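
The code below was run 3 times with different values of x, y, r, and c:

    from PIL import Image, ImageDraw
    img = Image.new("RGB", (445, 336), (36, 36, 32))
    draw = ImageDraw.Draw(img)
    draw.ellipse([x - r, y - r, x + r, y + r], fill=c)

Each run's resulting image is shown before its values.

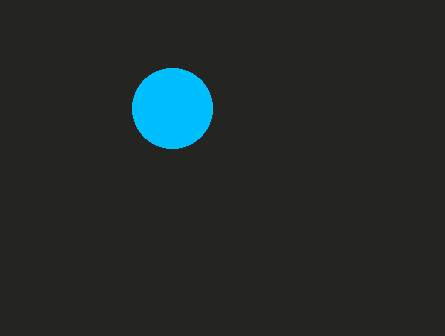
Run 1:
x = 172, y = 108, r = 40, c = 'deepskyblue'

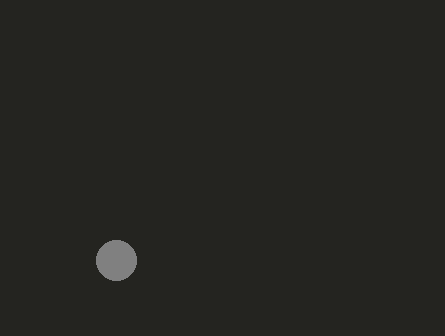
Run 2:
x = 116; y = 260; r = 20; c = 'gray'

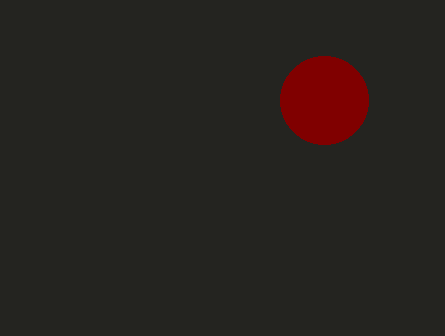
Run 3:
x = 324; y = 100; r = 44; c = 'maroon'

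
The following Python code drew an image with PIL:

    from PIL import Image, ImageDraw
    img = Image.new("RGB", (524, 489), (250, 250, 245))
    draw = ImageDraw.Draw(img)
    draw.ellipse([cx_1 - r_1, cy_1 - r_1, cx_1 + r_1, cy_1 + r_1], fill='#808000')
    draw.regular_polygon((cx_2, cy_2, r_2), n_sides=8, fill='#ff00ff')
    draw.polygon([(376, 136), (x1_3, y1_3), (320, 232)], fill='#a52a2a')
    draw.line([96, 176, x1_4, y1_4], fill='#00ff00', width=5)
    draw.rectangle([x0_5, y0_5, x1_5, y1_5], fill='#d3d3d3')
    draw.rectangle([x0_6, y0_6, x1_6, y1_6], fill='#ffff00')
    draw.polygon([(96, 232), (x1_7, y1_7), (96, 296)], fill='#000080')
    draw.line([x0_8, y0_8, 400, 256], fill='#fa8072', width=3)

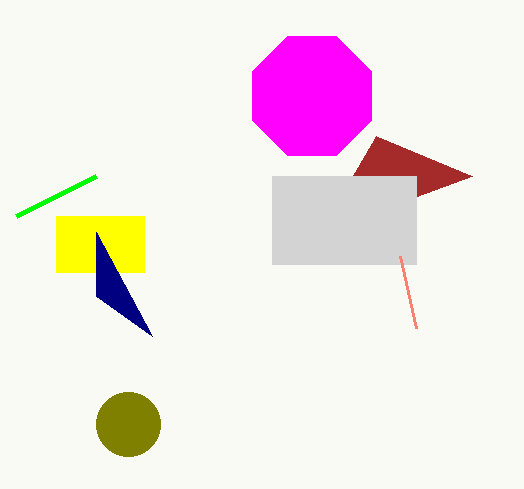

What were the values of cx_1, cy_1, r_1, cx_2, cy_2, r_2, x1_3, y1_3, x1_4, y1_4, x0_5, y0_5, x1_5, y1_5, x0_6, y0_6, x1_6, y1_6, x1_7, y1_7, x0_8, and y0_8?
cx_1 = 128, cy_1 = 424, r_1 = 32, cx_2 = 312, cy_2 = 96, r_2 = 64, x1_3 = 472, y1_3 = 176, x1_4 = 16, y1_4 = 216, x0_5 = 272, y0_5 = 176, x1_5 = 416, y1_5 = 264, x0_6 = 56, y0_6 = 216, x1_6 = 144, y1_6 = 272, x1_7 = 152, y1_7 = 336, x0_8 = 416, y0_8 = 328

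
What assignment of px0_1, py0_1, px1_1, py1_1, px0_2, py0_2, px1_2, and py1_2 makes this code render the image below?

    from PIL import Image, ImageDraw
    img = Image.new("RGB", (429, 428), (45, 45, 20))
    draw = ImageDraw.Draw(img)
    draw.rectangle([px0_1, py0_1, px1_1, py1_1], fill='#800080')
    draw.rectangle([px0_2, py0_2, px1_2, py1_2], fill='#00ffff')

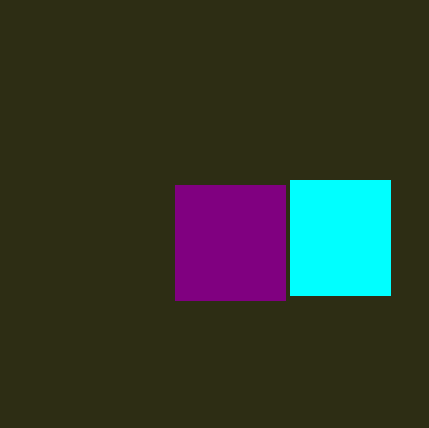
px0_1 = 175
py0_1 = 185
px1_1 = 285
py1_1 = 300
px0_2 = 290
py0_2 = 180
px1_2 = 390
py1_2 = 295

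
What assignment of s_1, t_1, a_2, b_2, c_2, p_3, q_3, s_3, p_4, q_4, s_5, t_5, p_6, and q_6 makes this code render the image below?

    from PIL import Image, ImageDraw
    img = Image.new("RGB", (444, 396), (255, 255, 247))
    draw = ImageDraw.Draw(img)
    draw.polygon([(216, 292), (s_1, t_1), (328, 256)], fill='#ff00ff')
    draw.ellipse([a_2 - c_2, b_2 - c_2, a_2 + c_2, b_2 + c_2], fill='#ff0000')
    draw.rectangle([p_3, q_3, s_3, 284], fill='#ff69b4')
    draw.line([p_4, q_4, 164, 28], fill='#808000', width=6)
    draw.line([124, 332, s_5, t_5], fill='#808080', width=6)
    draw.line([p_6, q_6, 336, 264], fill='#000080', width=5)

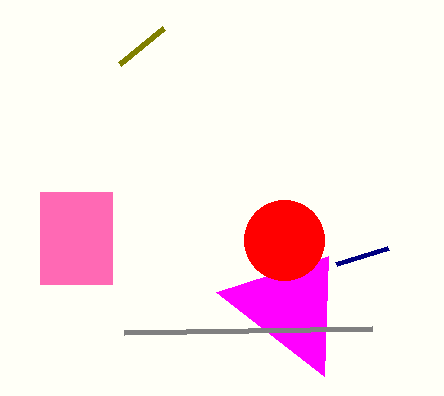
s_1 = 324, t_1 = 376, a_2 = 284, b_2 = 240, c_2 = 40, p_3 = 40, q_3 = 192, s_3 = 112, p_4 = 120, q_4 = 64, s_5 = 372, t_5 = 328, p_6 = 388, q_6 = 248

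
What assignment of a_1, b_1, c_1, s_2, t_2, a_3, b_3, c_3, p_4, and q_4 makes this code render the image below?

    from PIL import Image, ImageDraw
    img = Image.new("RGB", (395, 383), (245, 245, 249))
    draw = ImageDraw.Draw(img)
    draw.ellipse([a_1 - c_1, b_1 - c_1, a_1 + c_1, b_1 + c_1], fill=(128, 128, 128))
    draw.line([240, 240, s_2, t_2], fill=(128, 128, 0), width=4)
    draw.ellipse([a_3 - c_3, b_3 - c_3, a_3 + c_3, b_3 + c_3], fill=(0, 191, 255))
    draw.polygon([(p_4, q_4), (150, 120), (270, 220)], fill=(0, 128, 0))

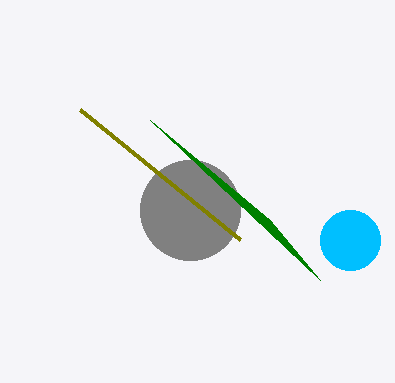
a_1 = 190; b_1 = 210; c_1 = 50; s_2 = 80; t_2 = 110; a_3 = 350; b_3 = 240; c_3 = 30; p_4 = 320; q_4 = 280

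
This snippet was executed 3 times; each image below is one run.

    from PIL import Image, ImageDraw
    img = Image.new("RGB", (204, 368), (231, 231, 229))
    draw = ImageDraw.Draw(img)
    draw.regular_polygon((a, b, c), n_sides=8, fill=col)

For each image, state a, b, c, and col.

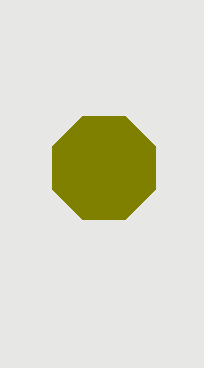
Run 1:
a = 104, b = 168, c = 56, col = 'olive'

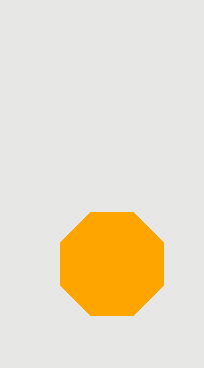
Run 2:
a = 112
b = 264
c = 56
col = 'orange'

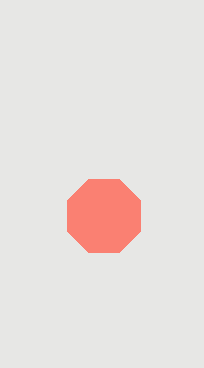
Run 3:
a = 104, b = 216, c = 40, col = 'salmon'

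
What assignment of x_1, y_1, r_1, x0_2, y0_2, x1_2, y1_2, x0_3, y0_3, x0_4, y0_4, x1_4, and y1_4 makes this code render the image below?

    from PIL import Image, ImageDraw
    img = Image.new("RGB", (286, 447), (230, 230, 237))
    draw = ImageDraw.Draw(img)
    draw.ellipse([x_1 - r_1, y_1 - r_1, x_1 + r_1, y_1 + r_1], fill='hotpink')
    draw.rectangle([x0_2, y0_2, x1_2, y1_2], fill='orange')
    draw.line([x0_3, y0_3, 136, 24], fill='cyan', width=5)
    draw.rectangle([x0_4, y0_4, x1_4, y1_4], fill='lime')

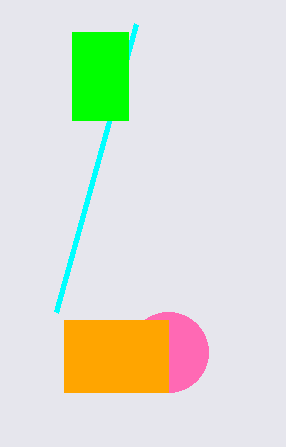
x_1 = 168; y_1 = 352; r_1 = 40; x0_2 = 64; y0_2 = 320; x1_2 = 168; y1_2 = 392; x0_3 = 56; y0_3 = 312; x0_4 = 72; y0_4 = 32; x1_4 = 128; y1_4 = 120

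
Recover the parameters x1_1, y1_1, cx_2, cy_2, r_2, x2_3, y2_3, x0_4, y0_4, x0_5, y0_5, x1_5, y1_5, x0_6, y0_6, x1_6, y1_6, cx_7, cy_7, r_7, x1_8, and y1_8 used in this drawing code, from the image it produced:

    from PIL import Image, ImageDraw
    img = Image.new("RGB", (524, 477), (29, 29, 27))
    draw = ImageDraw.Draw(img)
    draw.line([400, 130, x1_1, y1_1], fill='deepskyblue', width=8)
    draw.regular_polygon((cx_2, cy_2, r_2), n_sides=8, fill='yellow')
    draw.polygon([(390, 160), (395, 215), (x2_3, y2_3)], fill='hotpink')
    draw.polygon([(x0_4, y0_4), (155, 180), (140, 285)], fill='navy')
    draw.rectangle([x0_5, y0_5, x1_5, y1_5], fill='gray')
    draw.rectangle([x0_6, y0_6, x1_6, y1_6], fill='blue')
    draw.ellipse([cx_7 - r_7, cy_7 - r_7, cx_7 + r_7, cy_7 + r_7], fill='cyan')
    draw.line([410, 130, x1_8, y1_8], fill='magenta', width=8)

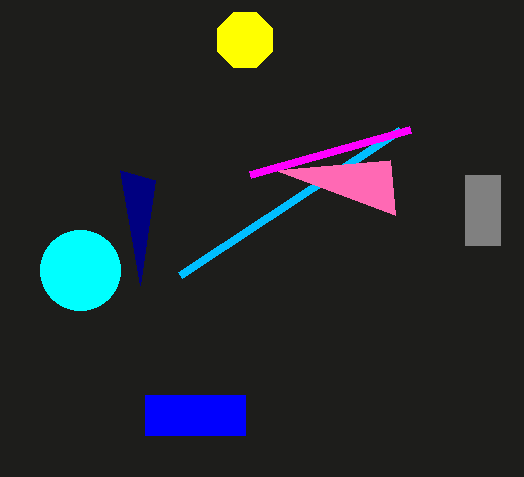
x1_1 = 180
y1_1 = 275
cx_2 = 245
cy_2 = 40
r_2 = 30
x2_3 = 275
y2_3 = 170
x0_4 = 120
y0_4 = 170
x0_5 = 465
y0_5 = 175
x1_5 = 500
y1_5 = 245
x0_6 = 145
y0_6 = 395
x1_6 = 245
y1_6 = 435
cx_7 = 80
cy_7 = 270
r_7 = 40
x1_8 = 250
y1_8 = 175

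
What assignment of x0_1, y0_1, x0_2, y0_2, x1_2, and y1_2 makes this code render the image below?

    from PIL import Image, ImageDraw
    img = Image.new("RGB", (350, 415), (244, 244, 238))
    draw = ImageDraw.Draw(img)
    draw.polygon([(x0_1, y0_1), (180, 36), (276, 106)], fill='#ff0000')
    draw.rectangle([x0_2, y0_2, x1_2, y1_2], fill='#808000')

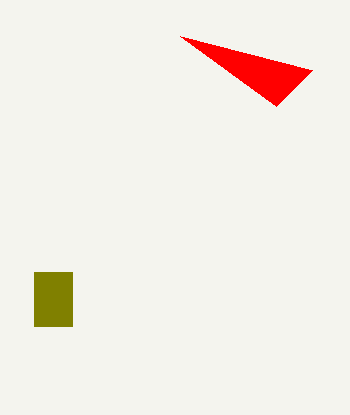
x0_1 = 312, y0_1 = 70, x0_2 = 34, y0_2 = 272, x1_2 = 72, y1_2 = 326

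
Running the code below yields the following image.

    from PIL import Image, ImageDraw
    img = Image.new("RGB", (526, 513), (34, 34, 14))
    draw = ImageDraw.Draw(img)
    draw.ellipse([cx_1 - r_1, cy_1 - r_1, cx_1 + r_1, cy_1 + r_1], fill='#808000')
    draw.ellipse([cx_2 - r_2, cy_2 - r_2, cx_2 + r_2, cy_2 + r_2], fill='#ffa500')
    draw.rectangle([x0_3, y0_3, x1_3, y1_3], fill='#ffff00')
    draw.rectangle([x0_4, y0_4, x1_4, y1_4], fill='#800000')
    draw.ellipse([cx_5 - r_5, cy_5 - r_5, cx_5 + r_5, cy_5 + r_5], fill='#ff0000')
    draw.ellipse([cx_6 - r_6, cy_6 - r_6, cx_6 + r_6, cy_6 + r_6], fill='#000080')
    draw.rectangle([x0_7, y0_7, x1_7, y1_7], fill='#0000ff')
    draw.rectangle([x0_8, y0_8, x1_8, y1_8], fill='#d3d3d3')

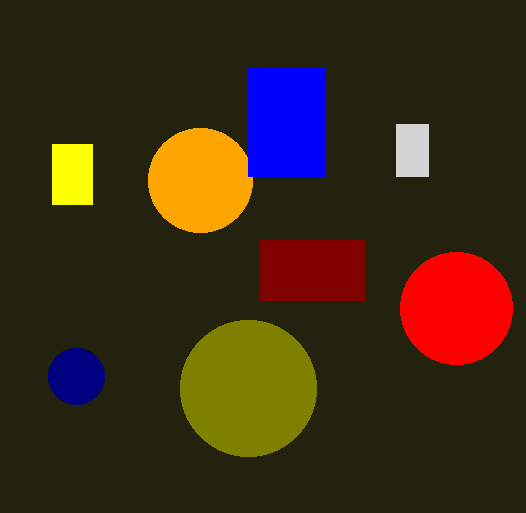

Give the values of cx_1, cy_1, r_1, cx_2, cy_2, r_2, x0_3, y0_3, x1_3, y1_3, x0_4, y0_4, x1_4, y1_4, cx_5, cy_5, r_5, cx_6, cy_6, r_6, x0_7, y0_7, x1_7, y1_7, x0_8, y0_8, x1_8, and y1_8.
cx_1 = 248, cy_1 = 388, r_1 = 68, cx_2 = 200, cy_2 = 180, r_2 = 52, x0_3 = 52, y0_3 = 144, x1_3 = 92, y1_3 = 204, x0_4 = 260, y0_4 = 240, x1_4 = 364, y1_4 = 300, cx_5 = 456, cy_5 = 308, r_5 = 56, cx_6 = 76, cy_6 = 376, r_6 = 28, x0_7 = 248, y0_7 = 68, x1_7 = 324, y1_7 = 176, x0_8 = 396, y0_8 = 124, x1_8 = 428, y1_8 = 176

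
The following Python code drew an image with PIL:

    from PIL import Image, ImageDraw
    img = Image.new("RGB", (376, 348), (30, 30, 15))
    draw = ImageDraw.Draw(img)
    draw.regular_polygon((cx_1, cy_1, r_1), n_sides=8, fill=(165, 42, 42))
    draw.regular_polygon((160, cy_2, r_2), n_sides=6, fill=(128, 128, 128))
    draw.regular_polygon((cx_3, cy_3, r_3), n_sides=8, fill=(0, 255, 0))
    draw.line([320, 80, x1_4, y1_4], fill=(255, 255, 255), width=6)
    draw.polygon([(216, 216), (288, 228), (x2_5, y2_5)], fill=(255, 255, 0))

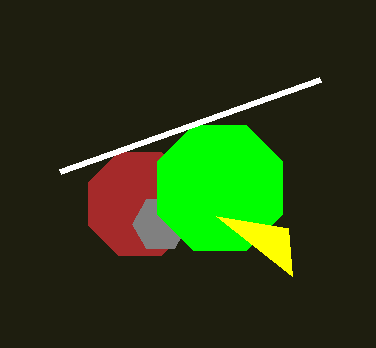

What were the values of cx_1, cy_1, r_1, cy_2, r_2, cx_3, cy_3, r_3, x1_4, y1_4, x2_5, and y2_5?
cx_1 = 140, cy_1 = 204, r_1 = 56, cy_2 = 224, r_2 = 28, cx_3 = 220, cy_3 = 188, r_3 = 68, x1_4 = 60, y1_4 = 172, x2_5 = 292, y2_5 = 276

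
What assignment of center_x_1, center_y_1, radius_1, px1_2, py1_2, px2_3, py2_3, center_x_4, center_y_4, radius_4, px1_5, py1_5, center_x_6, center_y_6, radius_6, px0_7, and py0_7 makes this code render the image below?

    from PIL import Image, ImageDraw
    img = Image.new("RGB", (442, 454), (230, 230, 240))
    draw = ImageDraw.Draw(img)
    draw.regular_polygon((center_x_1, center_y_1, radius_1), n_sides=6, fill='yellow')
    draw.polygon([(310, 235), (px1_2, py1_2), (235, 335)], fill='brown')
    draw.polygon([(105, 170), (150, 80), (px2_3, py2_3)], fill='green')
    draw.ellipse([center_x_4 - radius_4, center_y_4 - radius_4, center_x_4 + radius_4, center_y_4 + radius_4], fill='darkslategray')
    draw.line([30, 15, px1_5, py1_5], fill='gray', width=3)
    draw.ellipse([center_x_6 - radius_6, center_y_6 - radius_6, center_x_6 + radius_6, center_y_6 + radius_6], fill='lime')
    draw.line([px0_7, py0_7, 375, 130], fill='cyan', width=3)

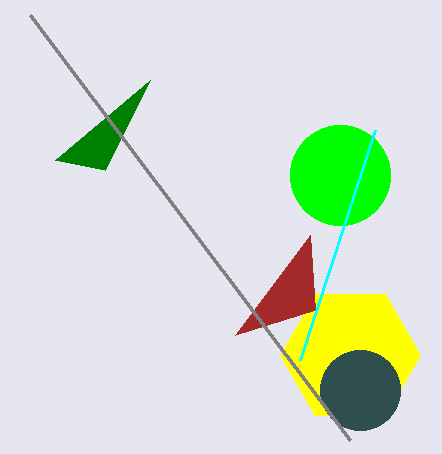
center_x_1 = 350, center_y_1 = 355, radius_1 = 70, px1_2 = 315, py1_2 = 310, px2_3 = 55, py2_3 = 160, center_x_4 = 360, center_y_4 = 390, radius_4 = 40, px1_5 = 350, py1_5 = 440, center_x_6 = 340, center_y_6 = 175, radius_6 = 50, px0_7 = 300, py0_7 = 360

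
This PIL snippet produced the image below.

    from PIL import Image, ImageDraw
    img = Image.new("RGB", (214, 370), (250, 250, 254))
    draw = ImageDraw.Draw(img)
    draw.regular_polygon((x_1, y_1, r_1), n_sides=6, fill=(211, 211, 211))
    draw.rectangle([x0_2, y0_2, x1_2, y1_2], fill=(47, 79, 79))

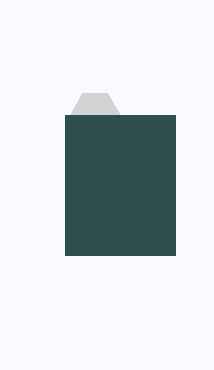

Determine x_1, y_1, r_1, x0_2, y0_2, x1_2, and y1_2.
x_1 = 95; y_1 = 115; r_1 = 25; x0_2 = 65; y0_2 = 115; x1_2 = 175; y1_2 = 255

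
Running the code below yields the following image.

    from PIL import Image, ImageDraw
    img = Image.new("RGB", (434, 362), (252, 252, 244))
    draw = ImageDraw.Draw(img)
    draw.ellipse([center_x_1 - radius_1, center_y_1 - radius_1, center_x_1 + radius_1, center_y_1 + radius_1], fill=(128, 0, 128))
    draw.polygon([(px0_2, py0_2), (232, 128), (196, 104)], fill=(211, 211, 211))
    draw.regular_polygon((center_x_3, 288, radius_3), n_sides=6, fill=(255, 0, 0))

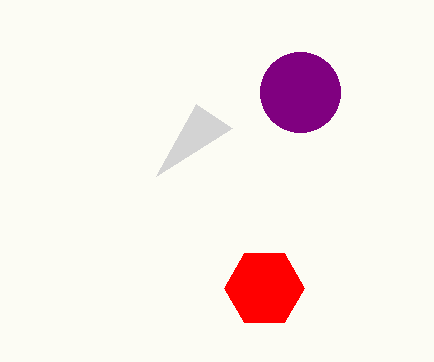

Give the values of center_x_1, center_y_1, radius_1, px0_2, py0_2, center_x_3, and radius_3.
center_x_1 = 300
center_y_1 = 92
radius_1 = 40
px0_2 = 156
py0_2 = 176
center_x_3 = 264
radius_3 = 40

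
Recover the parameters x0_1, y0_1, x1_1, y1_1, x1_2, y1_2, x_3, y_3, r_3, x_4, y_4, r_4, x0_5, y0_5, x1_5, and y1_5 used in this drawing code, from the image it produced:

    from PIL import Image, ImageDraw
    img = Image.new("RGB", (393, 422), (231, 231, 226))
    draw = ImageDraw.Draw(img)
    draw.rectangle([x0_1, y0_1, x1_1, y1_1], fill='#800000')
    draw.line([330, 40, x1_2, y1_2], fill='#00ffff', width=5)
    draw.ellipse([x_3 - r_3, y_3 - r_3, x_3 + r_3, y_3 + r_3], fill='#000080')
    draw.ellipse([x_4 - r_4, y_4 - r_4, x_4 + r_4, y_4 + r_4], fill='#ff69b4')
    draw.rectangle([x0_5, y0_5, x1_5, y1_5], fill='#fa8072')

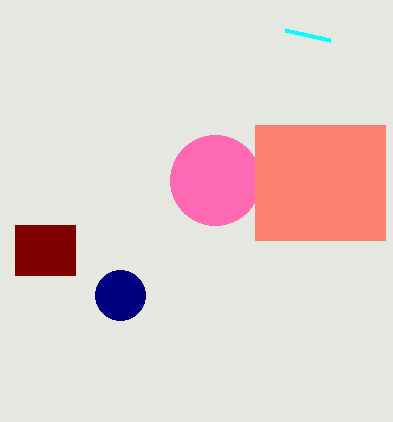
x0_1 = 15, y0_1 = 225, x1_1 = 75, y1_1 = 275, x1_2 = 285, y1_2 = 30, x_3 = 120, y_3 = 295, r_3 = 25, x_4 = 215, y_4 = 180, r_4 = 45, x0_5 = 255, y0_5 = 125, x1_5 = 385, y1_5 = 240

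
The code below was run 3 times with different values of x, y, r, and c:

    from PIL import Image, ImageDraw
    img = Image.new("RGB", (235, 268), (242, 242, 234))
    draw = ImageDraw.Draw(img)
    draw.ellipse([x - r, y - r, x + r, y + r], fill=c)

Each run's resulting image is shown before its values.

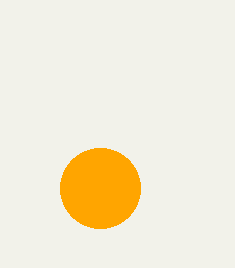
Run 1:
x = 100
y = 188
r = 40
c = 'orange'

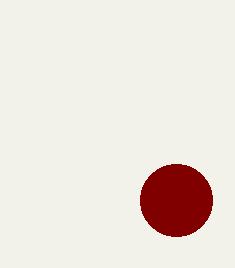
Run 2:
x = 176, y = 200, r = 36, c = 'maroon'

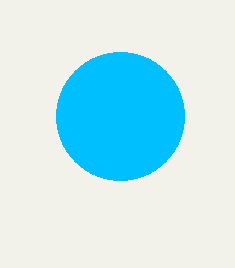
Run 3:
x = 120; y = 116; r = 64; c = 'deepskyblue'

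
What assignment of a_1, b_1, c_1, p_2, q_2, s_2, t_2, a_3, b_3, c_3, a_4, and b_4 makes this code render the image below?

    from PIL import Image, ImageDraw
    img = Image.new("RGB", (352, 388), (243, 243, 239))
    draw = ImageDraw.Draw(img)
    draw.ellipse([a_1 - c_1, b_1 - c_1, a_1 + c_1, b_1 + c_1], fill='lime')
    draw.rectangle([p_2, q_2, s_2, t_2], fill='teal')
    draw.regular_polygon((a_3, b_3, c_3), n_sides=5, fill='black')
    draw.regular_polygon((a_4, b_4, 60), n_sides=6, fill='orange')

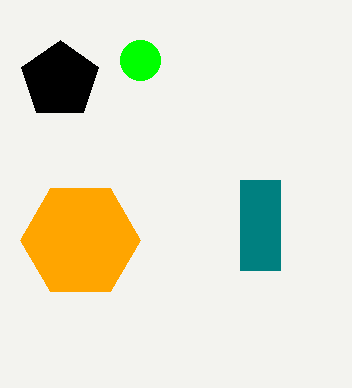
a_1 = 140
b_1 = 60
c_1 = 20
p_2 = 240
q_2 = 180
s_2 = 280
t_2 = 270
a_3 = 60
b_3 = 80
c_3 = 40
a_4 = 80
b_4 = 240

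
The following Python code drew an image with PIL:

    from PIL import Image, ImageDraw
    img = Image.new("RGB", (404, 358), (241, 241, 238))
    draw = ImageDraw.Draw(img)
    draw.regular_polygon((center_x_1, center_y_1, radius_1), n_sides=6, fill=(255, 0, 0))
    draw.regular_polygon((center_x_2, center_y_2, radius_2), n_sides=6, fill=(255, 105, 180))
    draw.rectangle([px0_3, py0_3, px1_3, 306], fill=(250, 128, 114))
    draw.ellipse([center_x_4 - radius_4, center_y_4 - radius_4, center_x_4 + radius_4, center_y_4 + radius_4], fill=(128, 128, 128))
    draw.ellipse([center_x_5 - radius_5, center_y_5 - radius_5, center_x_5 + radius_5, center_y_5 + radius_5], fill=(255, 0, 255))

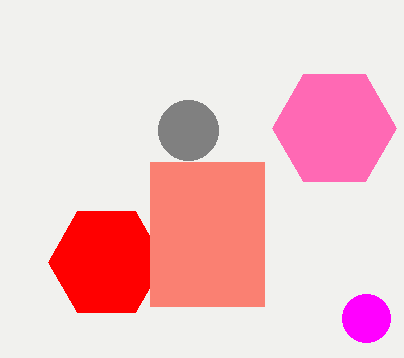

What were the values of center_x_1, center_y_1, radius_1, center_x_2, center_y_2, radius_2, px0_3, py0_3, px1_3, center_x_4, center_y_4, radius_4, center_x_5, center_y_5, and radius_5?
center_x_1 = 106, center_y_1 = 262, radius_1 = 58, center_x_2 = 334, center_y_2 = 128, radius_2 = 62, px0_3 = 150, py0_3 = 162, px1_3 = 264, center_x_4 = 188, center_y_4 = 130, radius_4 = 30, center_x_5 = 366, center_y_5 = 318, radius_5 = 24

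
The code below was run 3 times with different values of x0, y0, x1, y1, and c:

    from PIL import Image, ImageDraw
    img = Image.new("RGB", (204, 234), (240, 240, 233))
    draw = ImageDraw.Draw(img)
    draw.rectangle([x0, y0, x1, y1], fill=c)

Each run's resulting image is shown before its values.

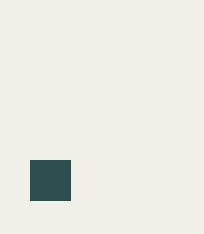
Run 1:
x0 = 30; y0 = 160; x1 = 70; y1 = 200; c = 'darkslategray'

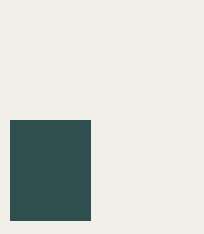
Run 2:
x0 = 10; y0 = 120; x1 = 90; y1 = 220; c = 'darkslategray'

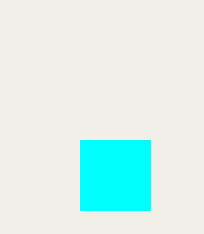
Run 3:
x0 = 80, y0 = 140, x1 = 150, y1 = 210, c = 'cyan'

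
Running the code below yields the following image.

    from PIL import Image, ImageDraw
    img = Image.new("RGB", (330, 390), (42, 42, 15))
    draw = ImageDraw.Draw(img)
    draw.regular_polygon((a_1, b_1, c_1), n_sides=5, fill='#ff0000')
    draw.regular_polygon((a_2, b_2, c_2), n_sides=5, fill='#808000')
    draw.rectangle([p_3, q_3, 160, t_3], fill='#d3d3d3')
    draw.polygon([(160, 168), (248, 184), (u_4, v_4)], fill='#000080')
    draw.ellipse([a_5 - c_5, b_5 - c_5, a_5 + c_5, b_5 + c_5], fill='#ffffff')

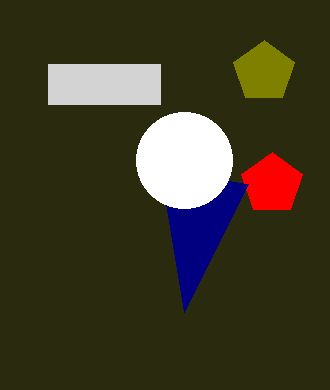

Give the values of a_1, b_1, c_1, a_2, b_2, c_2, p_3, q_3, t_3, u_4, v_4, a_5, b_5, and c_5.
a_1 = 272, b_1 = 184, c_1 = 32, a_2 = 264, b_2 = 72, c_2 = 32, p_3 = 48, q_3 = 64, t_3 = 104, u_4 = 184, v_4 = 312, a_5 = 184, b_5 = 160, c_5 = 48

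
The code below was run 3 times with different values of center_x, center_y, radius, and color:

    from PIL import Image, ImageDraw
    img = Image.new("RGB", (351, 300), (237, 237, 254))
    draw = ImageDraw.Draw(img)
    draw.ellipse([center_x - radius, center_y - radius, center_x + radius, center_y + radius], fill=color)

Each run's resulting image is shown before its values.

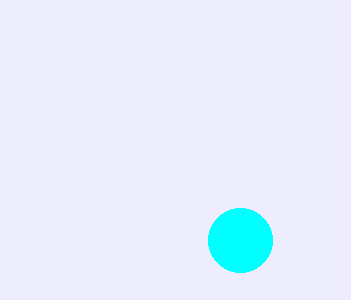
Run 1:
center_x = 240
center_y = 240
radius = 32
color = 'cyan'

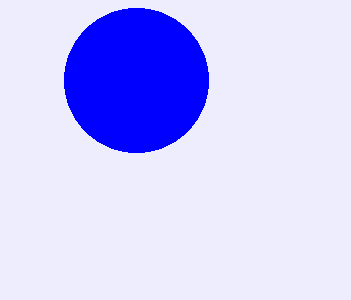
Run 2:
center_x = 136, center_y = 80, radius = 72, color = 'blue'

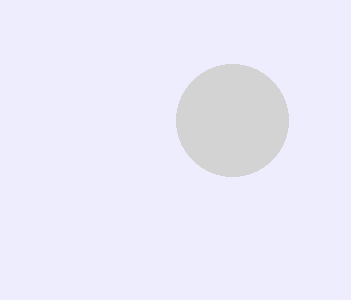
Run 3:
center_x = 232
center_y = 120
radius = 56
color = 'lightgray'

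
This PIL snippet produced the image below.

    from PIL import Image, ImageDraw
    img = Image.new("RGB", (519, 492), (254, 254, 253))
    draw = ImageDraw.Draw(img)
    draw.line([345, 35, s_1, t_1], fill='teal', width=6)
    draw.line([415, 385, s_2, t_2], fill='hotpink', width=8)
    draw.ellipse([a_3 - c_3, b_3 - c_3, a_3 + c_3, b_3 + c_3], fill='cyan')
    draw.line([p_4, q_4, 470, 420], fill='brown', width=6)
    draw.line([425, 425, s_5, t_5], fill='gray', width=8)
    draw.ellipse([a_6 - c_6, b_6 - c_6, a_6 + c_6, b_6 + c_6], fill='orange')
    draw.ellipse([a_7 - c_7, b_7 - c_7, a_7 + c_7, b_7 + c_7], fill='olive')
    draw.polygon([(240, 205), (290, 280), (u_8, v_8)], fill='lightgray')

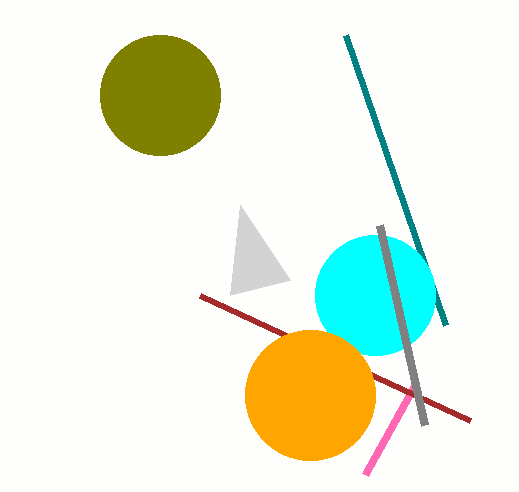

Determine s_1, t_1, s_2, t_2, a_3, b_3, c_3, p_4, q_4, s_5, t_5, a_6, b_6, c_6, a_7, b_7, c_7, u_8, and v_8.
s_1 = 445; t_1 = 325; s_2 = 365; t_2 = 475; a_3 = 375; b_3 = 295; c_3 = 60; p_4 = 200; q_4 = 295; s_5 = 380; t_5 = 225; a_6 = 310; b_6 = 395; c_6 = 65; a_7 = 160; b_7 = 95; c_7 = 60; u_8 = 230; v_8 = 295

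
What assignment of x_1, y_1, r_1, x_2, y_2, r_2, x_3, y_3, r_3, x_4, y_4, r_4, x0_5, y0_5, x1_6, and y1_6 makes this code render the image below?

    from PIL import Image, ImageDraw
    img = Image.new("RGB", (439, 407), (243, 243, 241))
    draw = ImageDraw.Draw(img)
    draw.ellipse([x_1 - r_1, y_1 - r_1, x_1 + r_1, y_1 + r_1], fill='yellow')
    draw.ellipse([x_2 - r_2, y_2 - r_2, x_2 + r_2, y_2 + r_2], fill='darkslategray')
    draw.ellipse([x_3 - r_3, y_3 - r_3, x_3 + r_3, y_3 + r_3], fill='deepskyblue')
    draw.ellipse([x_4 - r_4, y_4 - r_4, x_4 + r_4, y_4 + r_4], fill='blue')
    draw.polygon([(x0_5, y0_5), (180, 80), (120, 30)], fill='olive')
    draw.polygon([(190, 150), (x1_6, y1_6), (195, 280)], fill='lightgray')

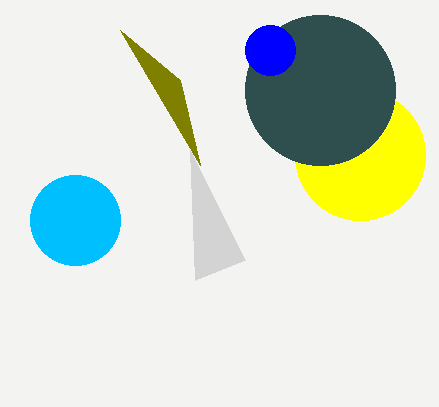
x_1 = 360; y_1 = 155; r_1 = 65; x_2 = 320; y_2 = 90; r_2 = 75; x_3 = 75; y_3 = 220; r_3 = 45; x_4 = 270; y_4 = 50; r_4 = 25; x0_5 = 200; y0_5 = 165; x1_6 = 245; y1_6 = 260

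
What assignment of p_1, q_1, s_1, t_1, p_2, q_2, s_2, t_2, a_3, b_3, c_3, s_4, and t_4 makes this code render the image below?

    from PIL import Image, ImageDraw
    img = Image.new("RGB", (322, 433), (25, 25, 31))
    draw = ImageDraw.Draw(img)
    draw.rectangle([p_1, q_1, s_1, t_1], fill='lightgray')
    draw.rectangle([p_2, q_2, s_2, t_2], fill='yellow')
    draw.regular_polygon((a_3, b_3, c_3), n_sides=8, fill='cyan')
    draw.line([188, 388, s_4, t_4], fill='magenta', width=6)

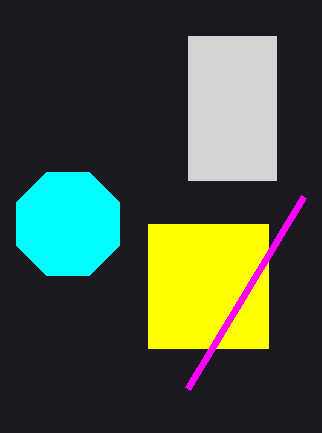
p_1 = 188, q_1 = 36, s_1 = 276, t_1 = 180, p_2 = 148, q_2 = 224, s_2 = 268, t_2 = 348, a_3 = 68, b_3 = 224, c_3 = 56, s_4 = 304, t_4 = 196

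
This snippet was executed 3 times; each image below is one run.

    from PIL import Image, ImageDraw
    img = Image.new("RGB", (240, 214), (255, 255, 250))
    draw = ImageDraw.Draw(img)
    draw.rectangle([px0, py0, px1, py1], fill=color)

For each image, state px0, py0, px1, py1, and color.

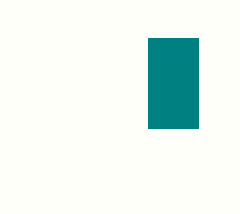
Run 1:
px0 = 148
py0 = 38
px1 = 198
py1 = 128
color = 'teal'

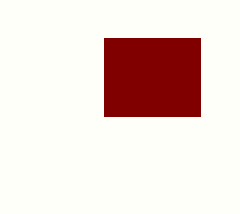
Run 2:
px0 = 104
py0 = 38
px1 = 200
py1 = 116
color = 'maroon'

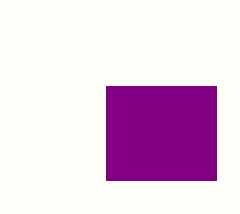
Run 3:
px0 = 106, py0 = 86, px1 = 216, py1 = 180, color = 'purple'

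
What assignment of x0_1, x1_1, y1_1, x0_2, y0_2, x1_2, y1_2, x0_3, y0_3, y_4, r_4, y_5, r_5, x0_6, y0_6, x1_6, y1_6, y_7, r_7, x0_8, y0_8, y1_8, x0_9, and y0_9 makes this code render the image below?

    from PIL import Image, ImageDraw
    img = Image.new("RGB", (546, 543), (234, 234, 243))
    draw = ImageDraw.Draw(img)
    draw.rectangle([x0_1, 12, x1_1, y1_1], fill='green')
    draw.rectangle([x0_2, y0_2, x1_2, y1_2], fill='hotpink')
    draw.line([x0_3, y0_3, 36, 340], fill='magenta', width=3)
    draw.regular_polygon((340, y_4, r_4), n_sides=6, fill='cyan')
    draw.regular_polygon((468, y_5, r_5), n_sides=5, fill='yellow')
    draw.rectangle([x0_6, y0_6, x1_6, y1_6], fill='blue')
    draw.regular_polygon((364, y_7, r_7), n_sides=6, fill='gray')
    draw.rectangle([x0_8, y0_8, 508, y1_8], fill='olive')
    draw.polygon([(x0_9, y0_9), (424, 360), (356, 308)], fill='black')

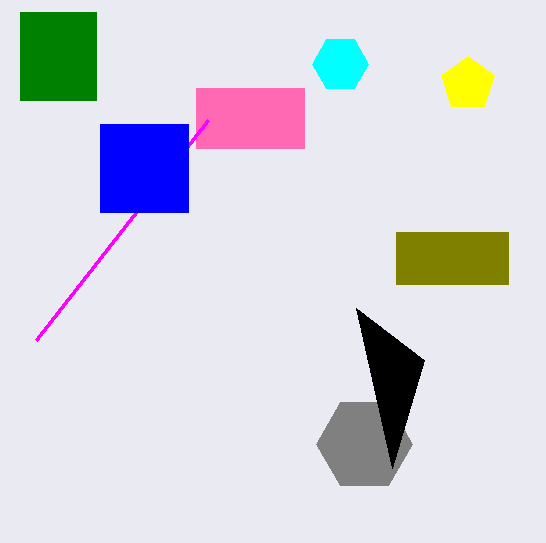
x0_1 = 20; x1_1 = 96; y1_1 = 100; x0_2 = 196; y0_2 = 88; x1_2 = 304; y1_2 = 148; x0_3 = 208; y0_3 = 120; y_4 = 64; r_4 = 28; y_5 = 84; r_5 = 28; x0_6 = 100; y0_6 = 124; x1_6 = 188; y1_6 = 212; y_7 = 444; r_7 = 48; x0_8 = 396; y0_8 = 232; y1_8 = 284; x0_9 = 392; y0_9 = 468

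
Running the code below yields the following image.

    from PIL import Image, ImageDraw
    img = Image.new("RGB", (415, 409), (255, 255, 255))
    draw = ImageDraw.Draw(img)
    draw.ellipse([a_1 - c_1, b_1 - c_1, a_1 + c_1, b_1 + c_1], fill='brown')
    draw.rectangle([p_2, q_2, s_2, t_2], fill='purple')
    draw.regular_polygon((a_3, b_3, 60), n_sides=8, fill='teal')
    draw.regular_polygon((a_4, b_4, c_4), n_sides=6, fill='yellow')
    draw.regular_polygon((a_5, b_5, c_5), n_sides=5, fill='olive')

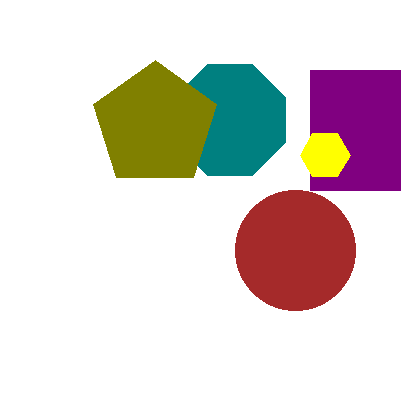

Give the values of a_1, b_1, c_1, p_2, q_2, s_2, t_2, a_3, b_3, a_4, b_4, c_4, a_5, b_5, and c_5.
a_1 = 295, b_1 = 250, c_1 = 60, p_2 = 310, q_2 = 70, s_2 = 400, t_2 = 190, a_3 = 230, b_3 = 120, a_4 = 325, b_4 = 155, c_4 = 25, a_5 = 155, b_5 = 125, c_5 = 65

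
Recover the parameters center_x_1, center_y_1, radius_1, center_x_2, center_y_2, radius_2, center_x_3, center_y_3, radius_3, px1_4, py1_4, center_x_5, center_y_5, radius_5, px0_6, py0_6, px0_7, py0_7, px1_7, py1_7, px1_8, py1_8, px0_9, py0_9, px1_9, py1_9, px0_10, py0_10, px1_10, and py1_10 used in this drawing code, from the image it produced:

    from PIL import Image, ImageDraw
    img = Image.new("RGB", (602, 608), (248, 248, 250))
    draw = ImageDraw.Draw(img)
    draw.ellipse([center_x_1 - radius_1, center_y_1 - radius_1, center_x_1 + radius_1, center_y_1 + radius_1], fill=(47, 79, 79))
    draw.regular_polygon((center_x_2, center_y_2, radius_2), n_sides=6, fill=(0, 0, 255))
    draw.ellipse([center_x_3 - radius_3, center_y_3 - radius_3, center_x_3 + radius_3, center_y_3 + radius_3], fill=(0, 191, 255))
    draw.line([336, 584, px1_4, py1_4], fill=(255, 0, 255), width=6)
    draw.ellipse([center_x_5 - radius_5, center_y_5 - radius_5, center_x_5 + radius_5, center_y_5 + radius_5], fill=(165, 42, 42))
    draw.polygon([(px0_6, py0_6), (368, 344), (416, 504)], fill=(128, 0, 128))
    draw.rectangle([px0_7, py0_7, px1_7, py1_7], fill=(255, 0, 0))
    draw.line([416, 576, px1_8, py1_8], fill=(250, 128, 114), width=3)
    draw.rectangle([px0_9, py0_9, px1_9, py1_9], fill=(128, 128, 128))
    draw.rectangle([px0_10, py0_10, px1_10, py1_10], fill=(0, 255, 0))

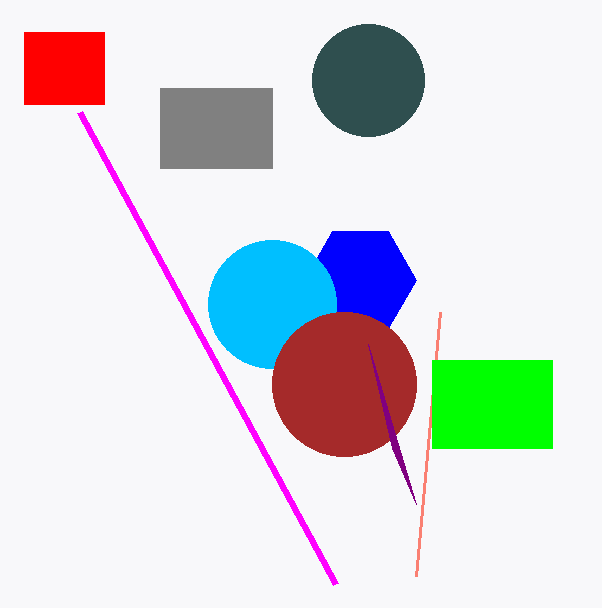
center_x_1 = 368, center_y_1 = 80, radius_1 = 56, center_x_2 = 360, center_y_2 = 280, radius_2 = 56, center_x_3 = 272, center_y_3 = 304, radius_3 = 64, px1_4 = 80, py1_4 = 112, center_x_5 = 344, center_y_5 = 384, radius_5 = 72, px0_6 = 392, py0_6 = 448, px0_7 = 24, py0_7 = 32, px1_7 = 104, py1_7 = 104, px1_8 = 440, py1_8 = 312, px0_9 = 160, py0_9 = 88, px1_9 = 272, py1_9 = 168, px0_10 = 432, py0_10 = 360, px1_10 = 552, py1_10 = 448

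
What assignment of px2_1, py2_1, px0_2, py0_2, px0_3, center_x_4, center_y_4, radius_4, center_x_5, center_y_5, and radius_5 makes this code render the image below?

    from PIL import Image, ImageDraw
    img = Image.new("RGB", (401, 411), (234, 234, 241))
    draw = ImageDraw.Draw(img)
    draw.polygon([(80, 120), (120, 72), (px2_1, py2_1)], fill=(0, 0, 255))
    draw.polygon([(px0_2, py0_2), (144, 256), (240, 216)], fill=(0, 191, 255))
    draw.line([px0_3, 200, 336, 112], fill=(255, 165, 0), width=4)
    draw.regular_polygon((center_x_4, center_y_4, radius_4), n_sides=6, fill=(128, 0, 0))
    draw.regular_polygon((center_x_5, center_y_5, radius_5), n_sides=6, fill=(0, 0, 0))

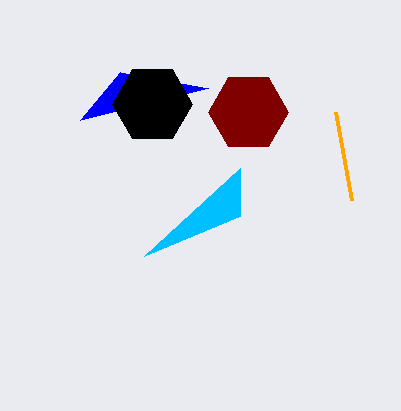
px2_1 = 208, py2_1 = 88, px0_2 = 240, py0_2 = 168, px0_3 = 352, center_x_4 = 248, center_y_4 = 112, radius_4 = 40, center_x_5 = 152, center_y_5 = 104, radius_5 = 40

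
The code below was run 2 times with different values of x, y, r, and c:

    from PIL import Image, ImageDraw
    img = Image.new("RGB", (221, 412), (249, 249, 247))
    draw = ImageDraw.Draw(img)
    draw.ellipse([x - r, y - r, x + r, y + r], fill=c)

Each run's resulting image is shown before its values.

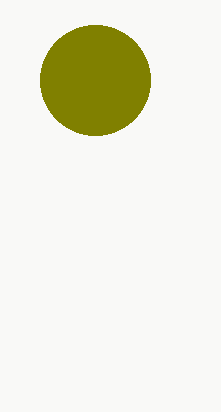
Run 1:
x = 95, y = 80, r = 55, c = 'olive'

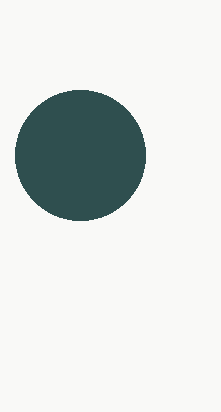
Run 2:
x = 80; y = 155; r = 65; c = 'darkslategray'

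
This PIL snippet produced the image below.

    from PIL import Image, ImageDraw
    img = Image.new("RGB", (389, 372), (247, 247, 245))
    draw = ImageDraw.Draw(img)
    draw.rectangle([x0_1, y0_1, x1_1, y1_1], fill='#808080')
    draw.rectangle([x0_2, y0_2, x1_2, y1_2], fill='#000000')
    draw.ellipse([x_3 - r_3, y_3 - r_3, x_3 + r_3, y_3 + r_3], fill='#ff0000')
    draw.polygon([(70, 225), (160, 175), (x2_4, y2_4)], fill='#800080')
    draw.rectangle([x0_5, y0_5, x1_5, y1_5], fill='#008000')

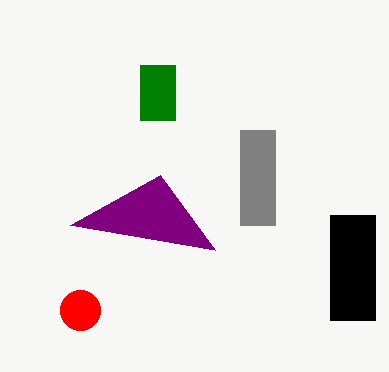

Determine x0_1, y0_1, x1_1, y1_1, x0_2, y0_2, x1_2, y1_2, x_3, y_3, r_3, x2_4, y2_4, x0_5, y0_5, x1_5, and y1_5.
x0_1 = 240
y0_1 = 130
x1_1 = 275
y1_1 = 225
x0_2 = 330
y0_2 = 215
x1_2 = 375
y1_2 = 320
x_3 = 80
y_3 = 310
r_3 = 20
x2_4 = 215
y2_4 = 250
x0_5 = 140
y0_5 = 65
x1_5 = 175
y1_5 = 120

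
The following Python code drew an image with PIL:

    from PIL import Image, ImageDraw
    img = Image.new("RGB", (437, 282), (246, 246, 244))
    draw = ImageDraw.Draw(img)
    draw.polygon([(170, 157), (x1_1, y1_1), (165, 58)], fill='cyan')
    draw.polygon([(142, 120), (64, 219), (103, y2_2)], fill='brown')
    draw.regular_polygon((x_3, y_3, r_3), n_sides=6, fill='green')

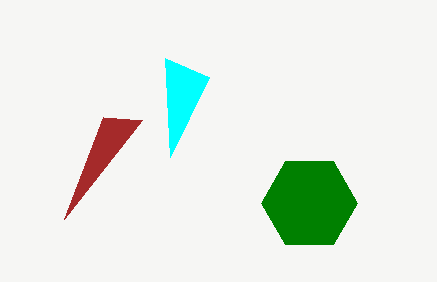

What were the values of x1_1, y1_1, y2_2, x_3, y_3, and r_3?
x1_1 = 209, y1_1 = 77, y2_2 = 117, x_3 = 309, y_3 = 203, r_3 = 48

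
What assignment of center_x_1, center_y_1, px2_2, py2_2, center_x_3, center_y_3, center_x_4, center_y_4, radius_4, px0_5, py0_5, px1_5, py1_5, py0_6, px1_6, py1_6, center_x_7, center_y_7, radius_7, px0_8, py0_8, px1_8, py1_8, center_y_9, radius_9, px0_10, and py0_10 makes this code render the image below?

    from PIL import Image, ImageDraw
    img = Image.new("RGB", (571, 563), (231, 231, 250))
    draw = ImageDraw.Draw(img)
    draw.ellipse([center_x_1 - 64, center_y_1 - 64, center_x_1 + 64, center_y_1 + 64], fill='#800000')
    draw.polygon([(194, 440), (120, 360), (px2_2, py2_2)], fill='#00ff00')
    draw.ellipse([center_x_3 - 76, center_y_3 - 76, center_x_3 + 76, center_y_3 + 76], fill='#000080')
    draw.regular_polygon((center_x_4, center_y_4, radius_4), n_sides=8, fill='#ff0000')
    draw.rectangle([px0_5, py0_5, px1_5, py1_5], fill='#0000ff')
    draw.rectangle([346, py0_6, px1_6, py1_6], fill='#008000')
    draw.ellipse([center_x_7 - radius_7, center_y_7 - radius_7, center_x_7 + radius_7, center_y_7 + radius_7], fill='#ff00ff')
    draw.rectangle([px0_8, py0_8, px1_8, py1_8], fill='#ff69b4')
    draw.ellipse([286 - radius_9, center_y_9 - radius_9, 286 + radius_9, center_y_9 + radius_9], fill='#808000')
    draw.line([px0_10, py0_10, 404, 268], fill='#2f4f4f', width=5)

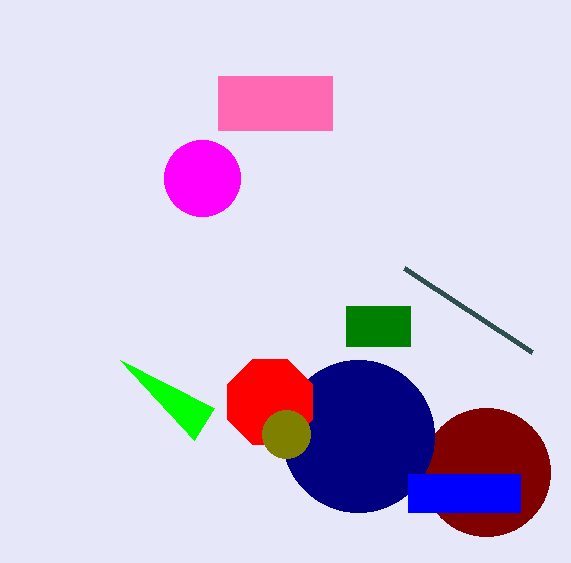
center_x_1 = 486
center_y_1 = 472
px2_2 = 214
py2_2 = 408
center_x_3 = 358
center_y_3 = 436
center_x_4 = 270
center_y_4 = 402
radius_4 = 46
px0_5 = 408
py0_5 = 474
px1_5 = 520
py1_5 = 512
py0_6 = 306
px1_6 = 410
py1_6 = 346
center_x_7 = 202
center_y_7 = 178
radius_7 = 38
px0_8 = 218
py0_8 = 76
px1_8 = 332
py1_8 = 130
center_y_9 = 434
radius_9 = 24
px0_10 = 532
py0_10 = 352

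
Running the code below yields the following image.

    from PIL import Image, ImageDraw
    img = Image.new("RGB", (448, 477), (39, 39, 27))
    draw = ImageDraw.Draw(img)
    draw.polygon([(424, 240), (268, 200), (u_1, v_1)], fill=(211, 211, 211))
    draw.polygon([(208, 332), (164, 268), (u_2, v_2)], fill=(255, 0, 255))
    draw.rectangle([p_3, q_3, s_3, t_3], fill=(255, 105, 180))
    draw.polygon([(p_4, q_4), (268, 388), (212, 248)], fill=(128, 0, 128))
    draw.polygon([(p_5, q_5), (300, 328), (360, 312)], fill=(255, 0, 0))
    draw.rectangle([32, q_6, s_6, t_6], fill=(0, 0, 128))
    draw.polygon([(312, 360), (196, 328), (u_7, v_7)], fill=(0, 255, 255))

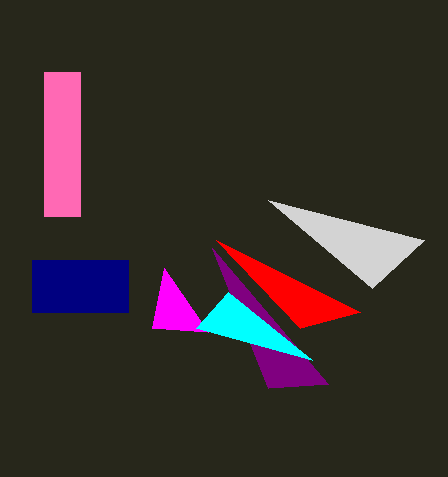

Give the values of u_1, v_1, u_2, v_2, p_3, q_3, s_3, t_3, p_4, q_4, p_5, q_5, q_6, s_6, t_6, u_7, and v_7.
u_1 = 372; v_1 = 288; u_2 = 152; v_2 = 328; p_3 = 44; q_3 = 72; s_3 = 80; t_3 = 216; p_4 = 328; q_4 = 384; p_5 = 216; q_5 = 240; q_6 = 260; s_6 = 128; t_6 = 312; u_7 = 228; v_7 = 292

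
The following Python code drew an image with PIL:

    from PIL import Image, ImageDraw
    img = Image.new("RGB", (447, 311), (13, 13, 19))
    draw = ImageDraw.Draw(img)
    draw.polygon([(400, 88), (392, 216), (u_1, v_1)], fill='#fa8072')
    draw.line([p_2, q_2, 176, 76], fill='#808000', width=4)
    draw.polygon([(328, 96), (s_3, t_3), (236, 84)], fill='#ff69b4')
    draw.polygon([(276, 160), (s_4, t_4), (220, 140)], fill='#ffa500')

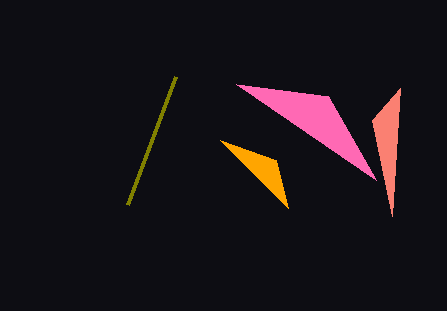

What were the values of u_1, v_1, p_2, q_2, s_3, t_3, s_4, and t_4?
u_1 = 372; v_1 = 120; p_2 = 128; q_2 = 204; s_3 = 376; t_3 = 180; s_4 = 288; t_4 = 208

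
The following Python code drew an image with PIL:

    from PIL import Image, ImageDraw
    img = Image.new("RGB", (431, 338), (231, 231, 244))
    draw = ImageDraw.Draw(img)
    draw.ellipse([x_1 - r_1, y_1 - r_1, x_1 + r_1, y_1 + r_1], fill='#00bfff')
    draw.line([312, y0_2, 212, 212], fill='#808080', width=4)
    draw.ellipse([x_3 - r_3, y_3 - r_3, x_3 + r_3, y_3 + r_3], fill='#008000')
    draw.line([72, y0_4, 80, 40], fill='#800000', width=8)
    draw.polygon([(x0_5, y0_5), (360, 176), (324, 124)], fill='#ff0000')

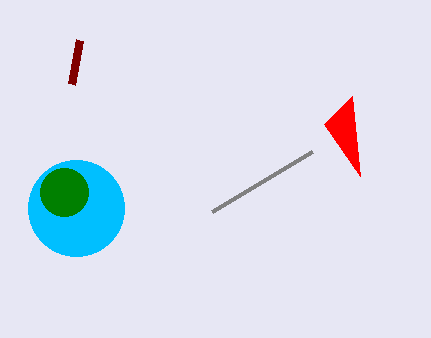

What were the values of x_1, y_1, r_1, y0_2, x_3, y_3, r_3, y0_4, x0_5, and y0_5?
x_1 = 76; y_1 = 208; r_1 = 48; y0_2 = 152; x_3 = 64; y_3 = 192; r_3 = 24; y0_4 = 84; x0_5 = 352; y0_5 = 96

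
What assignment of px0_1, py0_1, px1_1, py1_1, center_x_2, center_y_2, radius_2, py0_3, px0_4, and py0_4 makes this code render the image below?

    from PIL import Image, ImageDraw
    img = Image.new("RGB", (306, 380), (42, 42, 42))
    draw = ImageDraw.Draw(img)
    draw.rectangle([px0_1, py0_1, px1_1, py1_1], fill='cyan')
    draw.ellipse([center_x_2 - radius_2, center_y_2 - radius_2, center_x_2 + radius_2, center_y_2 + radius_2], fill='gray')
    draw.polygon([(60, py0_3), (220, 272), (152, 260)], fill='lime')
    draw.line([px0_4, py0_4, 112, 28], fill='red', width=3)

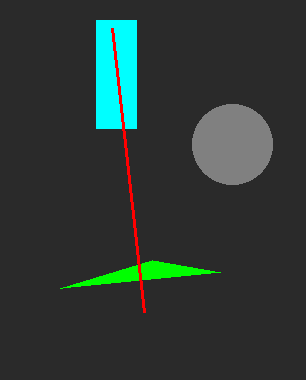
px0_1 = 96
py0_1 = 20
px1_1 = 136
py1_1 = 128
center_x_2 = 232
center_y_2 = 144
radius_2 = 40
py0_3 = 288
px0_4 = 144
py0_4 = 312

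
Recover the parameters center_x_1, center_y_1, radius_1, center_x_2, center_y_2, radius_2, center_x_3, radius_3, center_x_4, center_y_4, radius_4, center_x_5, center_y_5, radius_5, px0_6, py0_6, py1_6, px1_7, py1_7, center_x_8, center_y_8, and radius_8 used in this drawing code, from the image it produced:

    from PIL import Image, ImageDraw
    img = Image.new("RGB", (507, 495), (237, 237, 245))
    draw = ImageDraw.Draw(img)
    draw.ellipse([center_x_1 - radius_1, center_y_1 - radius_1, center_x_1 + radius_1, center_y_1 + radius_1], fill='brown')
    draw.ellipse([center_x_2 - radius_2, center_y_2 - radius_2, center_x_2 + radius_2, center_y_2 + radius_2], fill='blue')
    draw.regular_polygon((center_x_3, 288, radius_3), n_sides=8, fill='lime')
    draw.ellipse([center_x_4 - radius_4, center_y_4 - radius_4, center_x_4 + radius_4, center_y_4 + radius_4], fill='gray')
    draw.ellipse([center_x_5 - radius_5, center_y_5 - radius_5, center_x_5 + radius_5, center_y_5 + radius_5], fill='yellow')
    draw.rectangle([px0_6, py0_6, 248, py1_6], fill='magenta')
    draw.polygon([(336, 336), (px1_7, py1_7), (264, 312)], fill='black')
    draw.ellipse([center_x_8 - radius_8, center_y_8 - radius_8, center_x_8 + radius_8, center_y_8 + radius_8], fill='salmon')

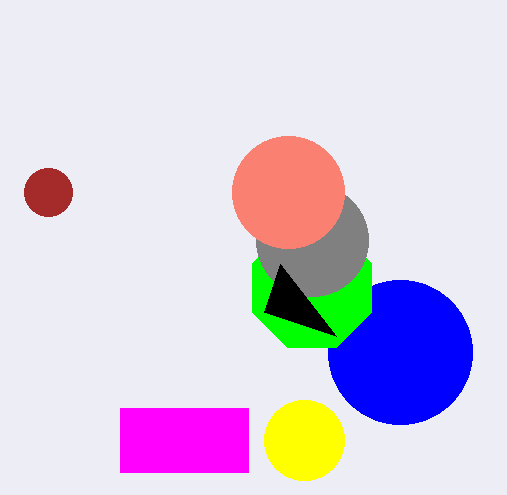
center_x_1 = 48; center_y_1 = 192; radius_1 = 24; center_x_2 = 400; center_y_2 = 352; radius_2 = 72; center_x_3 = 312; radius_3 = 64; center_x_4 = 312; center_y_4 = 240; radius_4 = 56; center_x_5 = 304; center_y_5 = 440; radius_5 = 40; px0_6 = 120; py0_6 = 408; py1_6 = 472; px1_7 = 280; py1_7 = 264; center_x_8 = 288; center_y_8 = 192; radius_8 = 56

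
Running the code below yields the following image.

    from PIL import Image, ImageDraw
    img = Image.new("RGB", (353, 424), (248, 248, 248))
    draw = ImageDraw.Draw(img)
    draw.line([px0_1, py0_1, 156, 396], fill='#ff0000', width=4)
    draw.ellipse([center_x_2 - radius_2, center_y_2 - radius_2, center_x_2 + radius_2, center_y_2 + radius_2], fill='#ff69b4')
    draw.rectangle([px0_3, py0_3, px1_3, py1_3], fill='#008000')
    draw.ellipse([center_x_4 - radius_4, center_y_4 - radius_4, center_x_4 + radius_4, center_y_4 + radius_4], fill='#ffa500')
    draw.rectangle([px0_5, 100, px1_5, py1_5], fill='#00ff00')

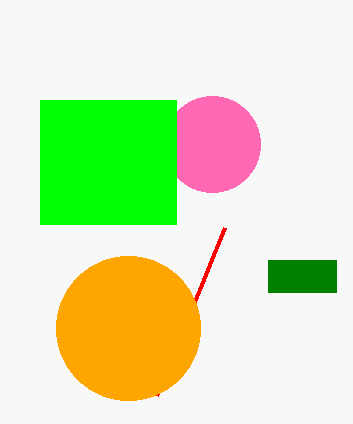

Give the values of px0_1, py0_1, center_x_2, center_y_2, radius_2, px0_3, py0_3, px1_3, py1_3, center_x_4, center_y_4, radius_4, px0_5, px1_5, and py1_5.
px0_1 = 224; py0_1 = 228; center_x_2 = 212; center_y_2 = 144; radius_2 = 48; px0_3 = 268; py0_3 = 260; px1_3 = 336; py1_3 = 292; center_x_4 = 128; center_y_4 = 328; radius_4 = 72; px0_5 = 40; px1_5 = 176; py1_5 = 224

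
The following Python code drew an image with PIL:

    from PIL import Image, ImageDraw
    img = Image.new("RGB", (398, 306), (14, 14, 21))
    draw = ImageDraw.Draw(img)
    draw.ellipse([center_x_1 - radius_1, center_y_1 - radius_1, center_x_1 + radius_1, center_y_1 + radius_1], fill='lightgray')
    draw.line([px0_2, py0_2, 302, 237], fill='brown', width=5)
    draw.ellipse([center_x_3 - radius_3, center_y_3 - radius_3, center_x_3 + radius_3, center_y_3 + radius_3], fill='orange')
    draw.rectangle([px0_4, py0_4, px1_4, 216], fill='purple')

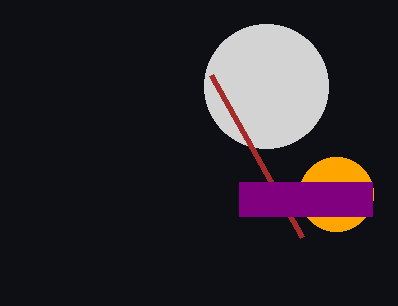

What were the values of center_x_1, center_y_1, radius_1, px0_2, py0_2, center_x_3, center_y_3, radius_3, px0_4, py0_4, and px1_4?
center_x_1 = 266
center_y_1 = 86
radius_1 = 62
px0_2 = 211
py0_2 = 75
center_x_3 = 336
center_y_3 = 194
radius_3 = 37
px0_4 = 239
py0_4 = 182
px1_4 = 372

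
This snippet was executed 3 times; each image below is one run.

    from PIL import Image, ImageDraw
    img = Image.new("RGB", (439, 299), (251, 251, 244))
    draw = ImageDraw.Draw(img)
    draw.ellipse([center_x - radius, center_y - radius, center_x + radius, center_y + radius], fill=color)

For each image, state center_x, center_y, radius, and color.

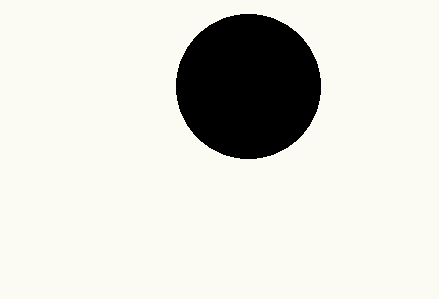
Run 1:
center_x = 248, center_y = 86, radius = 72, color = 'black'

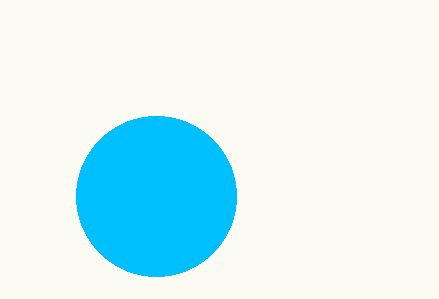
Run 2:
center_x = 156
center_y = 196
radius = 80
color = 'deepskyblue'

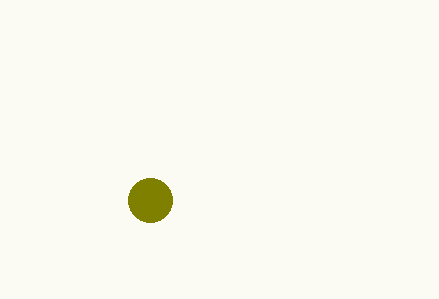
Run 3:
center_x = 150; center_y = 200; radius = 22; color = 'olive'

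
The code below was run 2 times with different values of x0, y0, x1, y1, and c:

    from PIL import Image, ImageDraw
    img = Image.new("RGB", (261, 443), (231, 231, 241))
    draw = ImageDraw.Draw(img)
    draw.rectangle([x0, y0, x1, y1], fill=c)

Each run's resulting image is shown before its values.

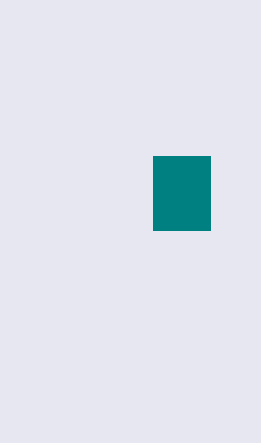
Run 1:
x0 = 153
y0 = 156
x1 = 210
y1 = 230
c = 'teal'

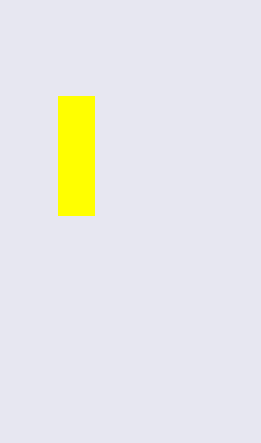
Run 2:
x0 = 58, y0 = 96, x1 = 94, y1 = 215, c = 'yellow'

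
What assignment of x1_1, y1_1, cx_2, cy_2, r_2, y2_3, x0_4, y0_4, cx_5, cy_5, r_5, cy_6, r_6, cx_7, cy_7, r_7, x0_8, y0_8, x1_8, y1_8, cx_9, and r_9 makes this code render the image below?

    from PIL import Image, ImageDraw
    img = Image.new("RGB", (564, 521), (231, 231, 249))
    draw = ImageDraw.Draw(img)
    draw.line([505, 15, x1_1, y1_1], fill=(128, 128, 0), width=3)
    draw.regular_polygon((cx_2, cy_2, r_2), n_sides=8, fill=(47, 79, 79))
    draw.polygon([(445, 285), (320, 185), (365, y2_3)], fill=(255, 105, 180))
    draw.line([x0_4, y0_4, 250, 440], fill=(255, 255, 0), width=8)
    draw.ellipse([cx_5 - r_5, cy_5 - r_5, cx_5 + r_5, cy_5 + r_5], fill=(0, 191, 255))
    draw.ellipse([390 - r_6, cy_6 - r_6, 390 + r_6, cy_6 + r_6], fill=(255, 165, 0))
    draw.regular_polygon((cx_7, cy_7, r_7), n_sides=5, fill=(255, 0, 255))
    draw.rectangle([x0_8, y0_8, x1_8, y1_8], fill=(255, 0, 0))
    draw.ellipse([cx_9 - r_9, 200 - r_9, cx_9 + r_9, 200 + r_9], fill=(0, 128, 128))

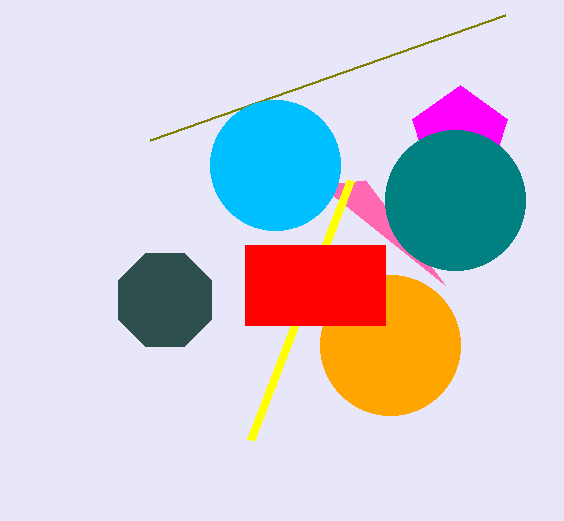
x1_1 = 150, y1_1 = 140, cx_2 = 165, cy_2 = 300, r_2 = 50, y2_3 = 180, x0_4 = 350, y0_4 = 180, cx_5 = 275, cy_5 = 165, r_5 = 65, cy_6 = 345, r_6 = 70, cx_7 = 460, cy_7 = 135, r_7 = 50, x0_8 = 245, y0_8 = 245, x1_8 = 385, y1_8 = 325, cx_9 = 455, r_9 = 70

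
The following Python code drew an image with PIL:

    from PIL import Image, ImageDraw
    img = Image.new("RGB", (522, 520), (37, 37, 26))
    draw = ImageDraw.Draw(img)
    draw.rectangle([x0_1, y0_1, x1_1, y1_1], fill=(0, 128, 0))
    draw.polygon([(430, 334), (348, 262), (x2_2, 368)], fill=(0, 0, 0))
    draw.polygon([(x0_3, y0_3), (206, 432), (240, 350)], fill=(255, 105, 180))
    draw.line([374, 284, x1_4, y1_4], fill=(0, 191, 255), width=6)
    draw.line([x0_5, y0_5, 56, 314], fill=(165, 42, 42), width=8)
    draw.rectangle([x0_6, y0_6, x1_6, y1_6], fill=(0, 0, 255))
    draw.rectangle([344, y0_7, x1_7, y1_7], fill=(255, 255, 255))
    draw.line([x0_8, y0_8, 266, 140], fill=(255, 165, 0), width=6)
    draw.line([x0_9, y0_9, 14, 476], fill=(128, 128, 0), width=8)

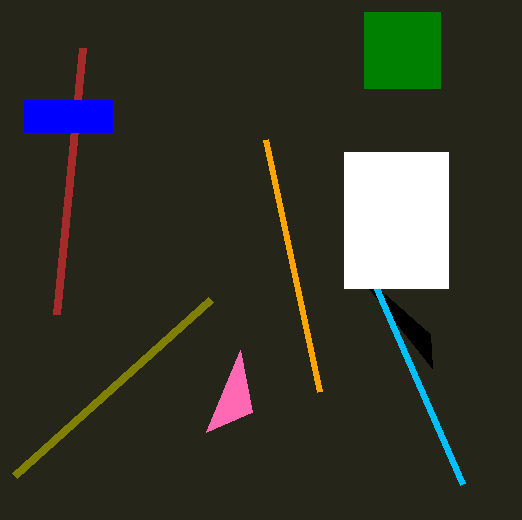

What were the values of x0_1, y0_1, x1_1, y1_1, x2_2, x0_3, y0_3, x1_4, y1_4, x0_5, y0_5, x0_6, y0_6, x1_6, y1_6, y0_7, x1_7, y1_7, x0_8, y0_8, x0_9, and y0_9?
x0_1 = 364
y0_1 = 12
x1_1 = 440
y1_1 = 88
x2_2 = 432
x0_3 = 252
y0_3 = 412
x1_4 = 462
y1_4 = 484
x0_5 = 82
y0_5 = 48
x0_6 = 24
y0_6 = 100
x1_6 = 112
y1_6 = 132
y0_7 = 152
x1_7 = 448
y1_7 = 288
x0_8 = 320
y0_8 = 392
x0_9 = 210
y0_9 = 300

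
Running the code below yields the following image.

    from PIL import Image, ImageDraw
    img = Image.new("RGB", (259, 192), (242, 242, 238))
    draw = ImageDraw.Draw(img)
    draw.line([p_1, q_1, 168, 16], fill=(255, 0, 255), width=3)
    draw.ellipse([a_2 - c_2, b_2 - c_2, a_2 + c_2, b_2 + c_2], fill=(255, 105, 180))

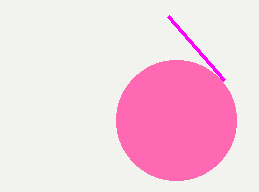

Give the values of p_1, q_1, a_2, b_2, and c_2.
p_1 = 224
q_1 = 80
a_2 = 176
b_2 = 120
c_2 = 60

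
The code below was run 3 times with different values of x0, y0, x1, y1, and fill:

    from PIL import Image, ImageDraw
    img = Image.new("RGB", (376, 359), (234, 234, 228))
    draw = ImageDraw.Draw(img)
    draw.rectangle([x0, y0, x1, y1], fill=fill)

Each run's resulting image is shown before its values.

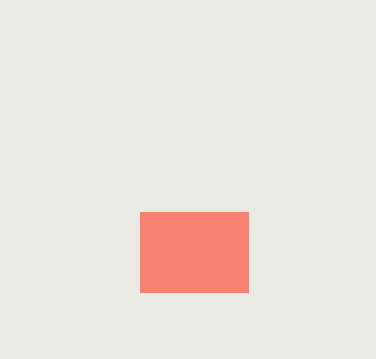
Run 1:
x0 = 140; y0 = 212; x1 = 248; y1 = 292; fill = 'salmon'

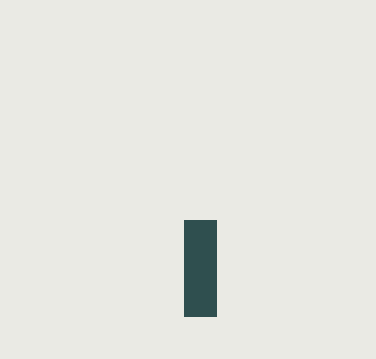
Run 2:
x0 = 184
y0 = 220
x1 = 216
y1 = 316
fill = 'darkslategray'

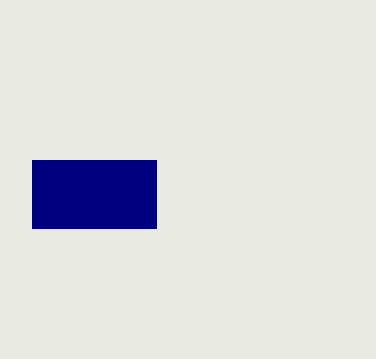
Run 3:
x0 = 32; y0 = 160; x1 = 156; y1 = 228; fill = 'navy'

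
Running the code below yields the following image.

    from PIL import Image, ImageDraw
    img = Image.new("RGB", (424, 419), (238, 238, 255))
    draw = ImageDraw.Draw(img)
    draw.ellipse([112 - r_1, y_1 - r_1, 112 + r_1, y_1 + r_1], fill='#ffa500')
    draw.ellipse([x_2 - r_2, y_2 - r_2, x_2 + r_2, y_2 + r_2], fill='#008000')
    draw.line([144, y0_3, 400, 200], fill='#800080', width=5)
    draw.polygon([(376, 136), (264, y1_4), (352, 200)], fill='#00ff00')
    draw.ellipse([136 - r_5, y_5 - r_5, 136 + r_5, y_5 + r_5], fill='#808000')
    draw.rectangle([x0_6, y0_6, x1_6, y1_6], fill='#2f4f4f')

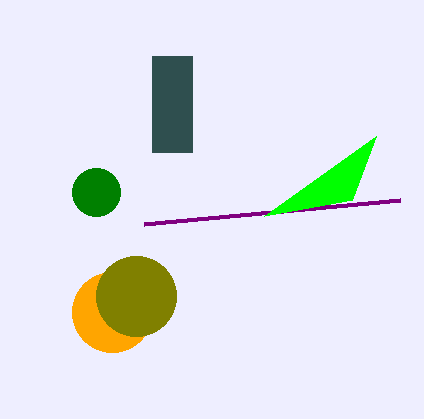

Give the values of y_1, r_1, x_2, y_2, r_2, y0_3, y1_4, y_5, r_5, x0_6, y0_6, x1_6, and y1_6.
y_1 = 312, r_1 = 40, x_2 = 96, y_2 = 192, r_2 = 24, y0_3 = 224, y1_4 = 216, y_5 = 296, r_5 = 40, x0_6 = 152, y0_6 = 56, x1_6 = 192, y1_6 = 152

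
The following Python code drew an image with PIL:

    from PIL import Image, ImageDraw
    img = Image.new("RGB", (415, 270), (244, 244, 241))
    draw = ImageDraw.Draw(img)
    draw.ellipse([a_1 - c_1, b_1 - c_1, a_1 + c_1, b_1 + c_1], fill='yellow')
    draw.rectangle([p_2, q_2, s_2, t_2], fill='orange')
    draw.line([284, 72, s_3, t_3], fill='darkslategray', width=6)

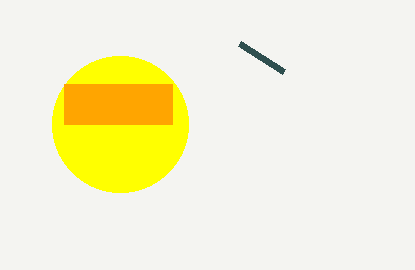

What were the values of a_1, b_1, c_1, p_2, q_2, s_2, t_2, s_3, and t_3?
a_1 = 120; b_1 = 124; c_1 = 68; p_2 = 64; q_2 = 84; s_2 = 172; t_2 = 124; s_3 = 240; t_3 = 44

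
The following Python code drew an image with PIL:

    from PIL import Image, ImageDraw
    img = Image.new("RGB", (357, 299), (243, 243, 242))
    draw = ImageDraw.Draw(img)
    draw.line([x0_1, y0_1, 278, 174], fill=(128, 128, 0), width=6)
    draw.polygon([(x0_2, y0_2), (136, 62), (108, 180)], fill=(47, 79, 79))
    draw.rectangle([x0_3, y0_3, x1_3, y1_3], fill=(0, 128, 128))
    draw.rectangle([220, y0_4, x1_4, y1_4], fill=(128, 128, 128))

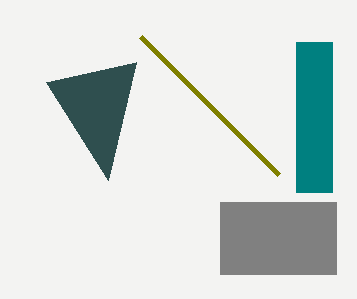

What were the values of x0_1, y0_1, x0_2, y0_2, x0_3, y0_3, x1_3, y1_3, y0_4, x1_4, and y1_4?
x0_1 = 140; y0_1 = 36; x0_2 = 46; y0_2 = 82; x0_3 = 296; y0_3 = 42; x1_3 = 332; y1_3 = 192; y0_4 = 202; x1_4 = 336; y1_4 = 274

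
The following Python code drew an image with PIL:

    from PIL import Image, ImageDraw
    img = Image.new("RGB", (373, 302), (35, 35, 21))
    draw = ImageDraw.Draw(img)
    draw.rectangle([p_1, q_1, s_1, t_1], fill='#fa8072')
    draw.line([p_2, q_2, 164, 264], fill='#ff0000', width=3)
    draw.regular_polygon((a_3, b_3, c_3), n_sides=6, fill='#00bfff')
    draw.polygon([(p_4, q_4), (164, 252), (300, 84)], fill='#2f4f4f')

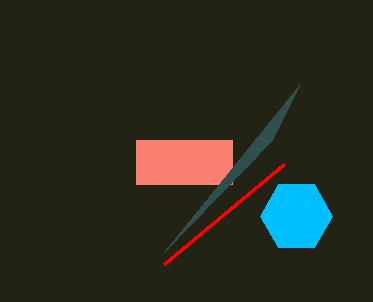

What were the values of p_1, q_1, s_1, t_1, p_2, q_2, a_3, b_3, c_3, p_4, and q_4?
p_1 = 136, q_1 = 140, s_1 = 232, t_1 = 184, p_2 = 284, q_2 = 164, a_3 = 296, b_3 = 216, c_3 = 36, p_4 = 272, q_4 = 140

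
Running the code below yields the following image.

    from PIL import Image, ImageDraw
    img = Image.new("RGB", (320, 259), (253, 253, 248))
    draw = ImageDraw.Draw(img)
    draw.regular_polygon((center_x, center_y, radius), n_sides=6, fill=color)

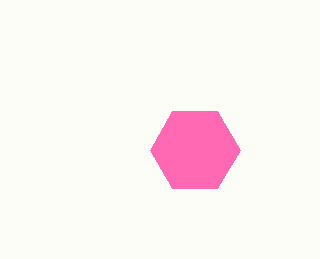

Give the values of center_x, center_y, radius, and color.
center_x = 195
center_y = 150
radius = 45
color = 'hotpink'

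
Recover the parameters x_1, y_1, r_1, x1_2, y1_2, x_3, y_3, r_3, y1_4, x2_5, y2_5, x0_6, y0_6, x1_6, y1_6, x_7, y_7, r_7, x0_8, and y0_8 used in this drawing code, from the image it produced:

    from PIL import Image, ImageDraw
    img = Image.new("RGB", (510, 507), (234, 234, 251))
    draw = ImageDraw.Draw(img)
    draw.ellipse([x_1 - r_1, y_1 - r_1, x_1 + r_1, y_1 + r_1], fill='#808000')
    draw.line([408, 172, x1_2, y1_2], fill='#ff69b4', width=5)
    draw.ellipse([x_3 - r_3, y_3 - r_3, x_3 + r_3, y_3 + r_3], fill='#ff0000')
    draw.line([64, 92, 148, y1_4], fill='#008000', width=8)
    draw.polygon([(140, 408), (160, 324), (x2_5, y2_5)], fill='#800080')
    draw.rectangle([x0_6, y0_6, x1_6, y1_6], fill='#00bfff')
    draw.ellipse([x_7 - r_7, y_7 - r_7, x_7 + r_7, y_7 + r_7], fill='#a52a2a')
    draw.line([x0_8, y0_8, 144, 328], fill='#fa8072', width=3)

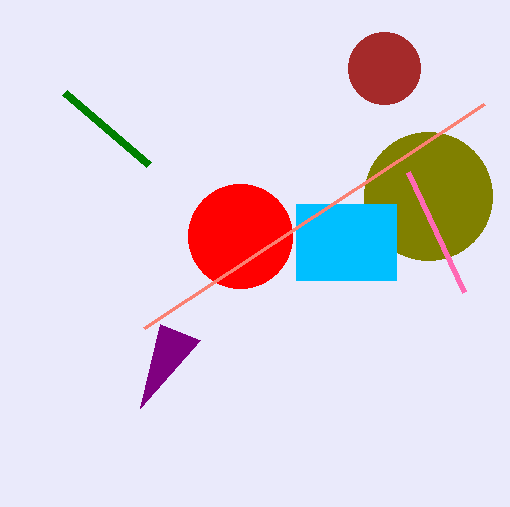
x_1 = 428; y_1 = 196; r_1 = 64; x1_2 = 464; y1_2 = 292; x_3 = 240; y_3 = 236; r_3 = 52; y1_4 = 164; x2_5 = 200; y2_5 = 340; x0_6 = 296; y0_6 = 204; x1_6 = 396; y1_6 = 280; x_7 = 384; y_7 = 68; r_7 = 36; x0_8 = 484; y0_8 = 104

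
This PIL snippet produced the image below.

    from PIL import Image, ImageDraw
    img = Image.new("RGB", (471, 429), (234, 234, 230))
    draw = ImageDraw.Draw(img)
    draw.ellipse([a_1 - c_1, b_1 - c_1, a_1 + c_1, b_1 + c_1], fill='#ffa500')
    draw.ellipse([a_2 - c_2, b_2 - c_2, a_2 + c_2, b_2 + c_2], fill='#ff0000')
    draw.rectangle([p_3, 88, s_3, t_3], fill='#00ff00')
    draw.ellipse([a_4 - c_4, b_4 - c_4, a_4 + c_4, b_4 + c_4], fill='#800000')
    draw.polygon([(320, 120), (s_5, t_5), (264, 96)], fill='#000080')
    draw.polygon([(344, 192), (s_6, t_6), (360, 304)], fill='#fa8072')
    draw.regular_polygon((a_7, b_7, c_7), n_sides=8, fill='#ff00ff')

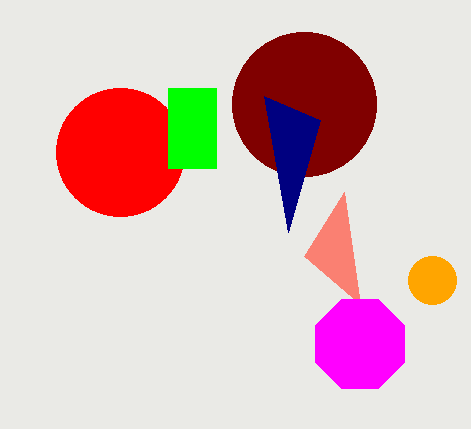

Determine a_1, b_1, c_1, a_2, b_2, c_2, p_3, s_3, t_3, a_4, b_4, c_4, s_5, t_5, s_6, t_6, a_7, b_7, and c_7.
a_1 = 432
b_1 = 280
c_1 = 24
a_2 = 120
b_2 = 152
c_2 = 64
p_3 = 168
s_3 = 216
t_3 = 168
a_4 = 304
b_4 = 104
c_4 = 72
s_5 = 288
t_5 = 232
s_6 = 304
t_6 = 256
a_7 = 360
b_7 = 344
c_7 = 48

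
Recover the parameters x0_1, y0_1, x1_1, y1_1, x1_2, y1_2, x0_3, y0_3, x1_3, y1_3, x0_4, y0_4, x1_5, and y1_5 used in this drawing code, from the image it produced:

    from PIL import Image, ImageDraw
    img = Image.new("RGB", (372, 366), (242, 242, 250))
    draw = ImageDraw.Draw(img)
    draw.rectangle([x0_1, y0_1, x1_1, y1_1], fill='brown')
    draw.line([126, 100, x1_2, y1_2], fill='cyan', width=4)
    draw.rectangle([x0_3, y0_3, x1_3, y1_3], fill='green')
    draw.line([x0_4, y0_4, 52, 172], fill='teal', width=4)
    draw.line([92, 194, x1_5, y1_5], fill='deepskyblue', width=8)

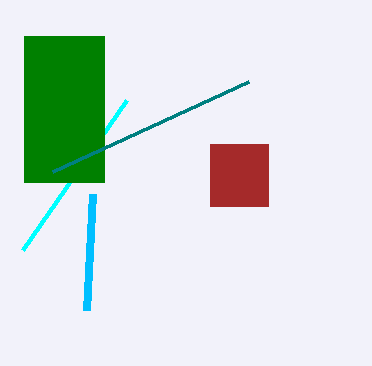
x0_1 = 210, y0_1 = 144, x1_1 = 268, y1_1 = 206, x1_2 = 22, y1_2 = 250, x0_3 = 24, y0_3 = 36, x1_3 = 104, y1_3 = 182, x0_4 = 248, y0_4 = 82, x1_5 = 86, y1_5 = 310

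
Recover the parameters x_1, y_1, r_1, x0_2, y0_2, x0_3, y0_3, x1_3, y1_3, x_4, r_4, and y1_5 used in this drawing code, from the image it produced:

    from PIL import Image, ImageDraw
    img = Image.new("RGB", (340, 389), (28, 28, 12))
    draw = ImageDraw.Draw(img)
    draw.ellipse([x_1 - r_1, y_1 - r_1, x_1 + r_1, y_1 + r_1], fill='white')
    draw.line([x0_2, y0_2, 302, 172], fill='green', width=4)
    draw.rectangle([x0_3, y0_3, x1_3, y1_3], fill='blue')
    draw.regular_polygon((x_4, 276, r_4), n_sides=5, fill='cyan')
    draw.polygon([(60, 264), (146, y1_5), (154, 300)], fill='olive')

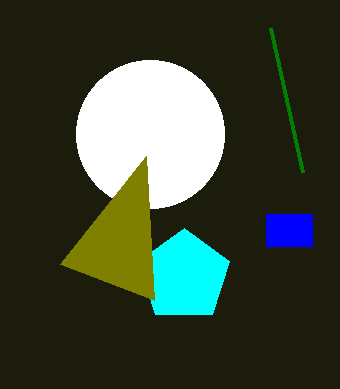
x_1 = 150, y_1 = 134, r_1 = 74, x0_2 = 270, y0_2 = 28, x0_3 = 266, y0_3 = 214, x1_3 = 312, y1_3 = 246, x_4 = 184, r_4 = 48, y1_5 = 156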